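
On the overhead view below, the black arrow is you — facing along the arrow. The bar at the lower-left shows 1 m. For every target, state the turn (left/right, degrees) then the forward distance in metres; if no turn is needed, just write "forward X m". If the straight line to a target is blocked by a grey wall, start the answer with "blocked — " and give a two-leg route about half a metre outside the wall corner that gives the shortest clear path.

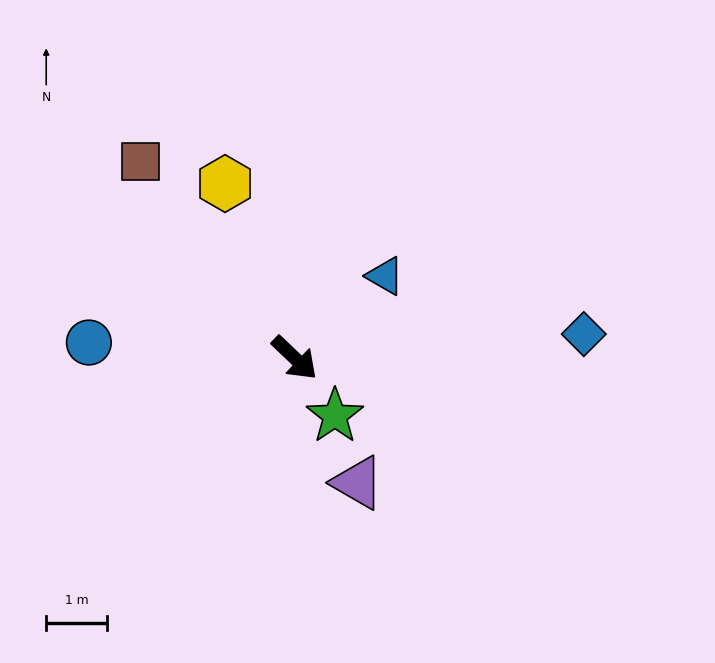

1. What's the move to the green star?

turn right 12°, forward 1.2 m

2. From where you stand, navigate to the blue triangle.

turn left 86°, forward 2.0 m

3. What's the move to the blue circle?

turn right 141°, forward 3.4 m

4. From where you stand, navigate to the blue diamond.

turn left 48°, forward 4.8 m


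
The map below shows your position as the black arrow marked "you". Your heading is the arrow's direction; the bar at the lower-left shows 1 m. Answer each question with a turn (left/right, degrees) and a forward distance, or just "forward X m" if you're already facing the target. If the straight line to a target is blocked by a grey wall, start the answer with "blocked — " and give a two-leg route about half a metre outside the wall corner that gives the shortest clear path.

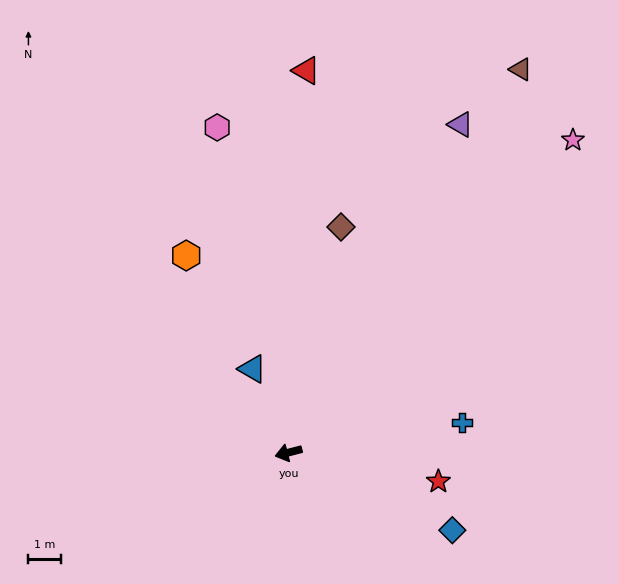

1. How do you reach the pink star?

turn right 147°, forward 13.0 m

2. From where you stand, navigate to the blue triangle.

turn right 81°, forward 2.8 m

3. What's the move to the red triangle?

turn right 107°, forward 11.7 m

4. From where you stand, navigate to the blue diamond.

turn left 140°, forward 5.6 m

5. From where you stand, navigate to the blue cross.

turn left 175°, forward 5.4 m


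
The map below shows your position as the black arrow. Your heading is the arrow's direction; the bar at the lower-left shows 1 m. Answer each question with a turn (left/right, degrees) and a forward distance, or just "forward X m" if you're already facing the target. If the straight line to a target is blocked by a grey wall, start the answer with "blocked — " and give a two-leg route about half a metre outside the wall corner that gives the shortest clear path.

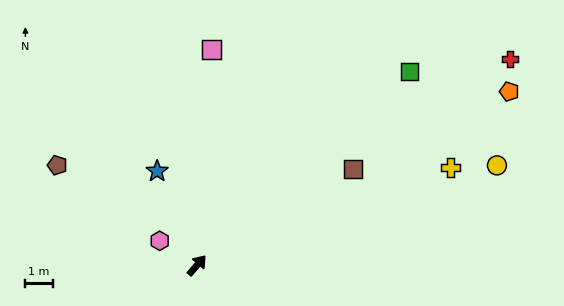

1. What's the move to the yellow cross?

turn right 28°, forward 9.9 m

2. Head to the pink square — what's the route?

turn left 37°, forward 7.9 m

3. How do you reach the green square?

turn right 7°, forward 10.5 m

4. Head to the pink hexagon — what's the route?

turn left 97°, forward 1.6 m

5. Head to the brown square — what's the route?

turn right 18°, forward 6.7 m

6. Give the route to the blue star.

turn left 64°, forward 3.7 m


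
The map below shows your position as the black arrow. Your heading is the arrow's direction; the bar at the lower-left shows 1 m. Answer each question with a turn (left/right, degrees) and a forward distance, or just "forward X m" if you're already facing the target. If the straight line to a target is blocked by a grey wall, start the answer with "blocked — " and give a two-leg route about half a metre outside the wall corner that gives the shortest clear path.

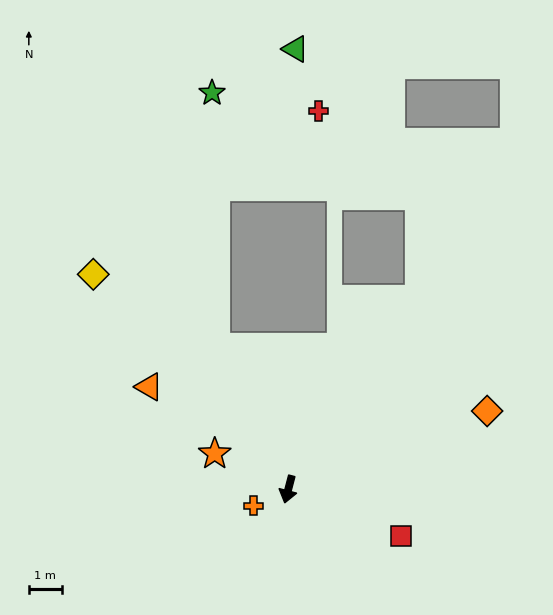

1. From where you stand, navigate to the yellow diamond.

turn right 123°, forward 8.8 m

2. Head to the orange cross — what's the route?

turn right 50°, forward 1.2 m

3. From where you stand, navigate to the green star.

blocked — turn right 139°, forward 4.8 m, then turn right 25°, forward 7.7 m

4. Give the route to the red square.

turn left 82°, forward 3.7 m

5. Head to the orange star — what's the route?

turn right 101°, forward 2.5 m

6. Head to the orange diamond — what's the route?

turn left 126°, forward 6.5 m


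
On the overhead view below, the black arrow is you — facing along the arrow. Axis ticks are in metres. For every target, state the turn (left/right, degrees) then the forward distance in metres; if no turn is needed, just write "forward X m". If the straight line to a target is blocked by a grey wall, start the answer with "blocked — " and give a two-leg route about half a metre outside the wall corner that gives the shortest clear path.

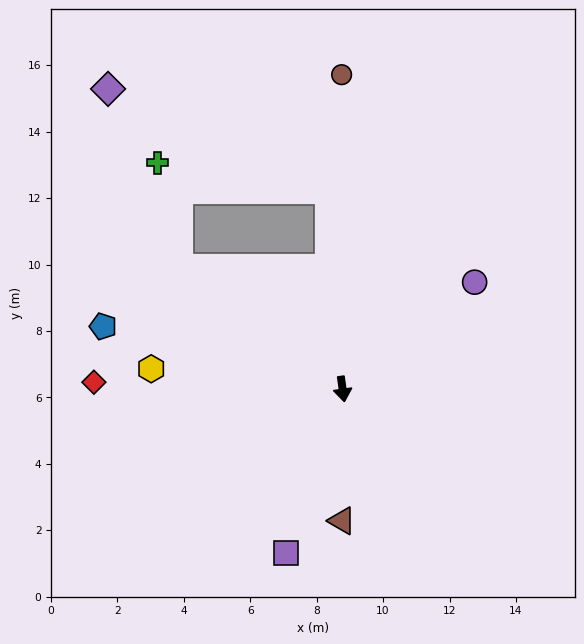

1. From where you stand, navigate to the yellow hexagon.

turn right 104°, forward 5.8 m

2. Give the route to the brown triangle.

turn right 8°, forward 4.0 m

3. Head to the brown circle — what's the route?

turn left 172°, forward 9.5 m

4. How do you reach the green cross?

blocked — turn right 134°, forward 6.1 m, then turn right 43°, forward 3.2 m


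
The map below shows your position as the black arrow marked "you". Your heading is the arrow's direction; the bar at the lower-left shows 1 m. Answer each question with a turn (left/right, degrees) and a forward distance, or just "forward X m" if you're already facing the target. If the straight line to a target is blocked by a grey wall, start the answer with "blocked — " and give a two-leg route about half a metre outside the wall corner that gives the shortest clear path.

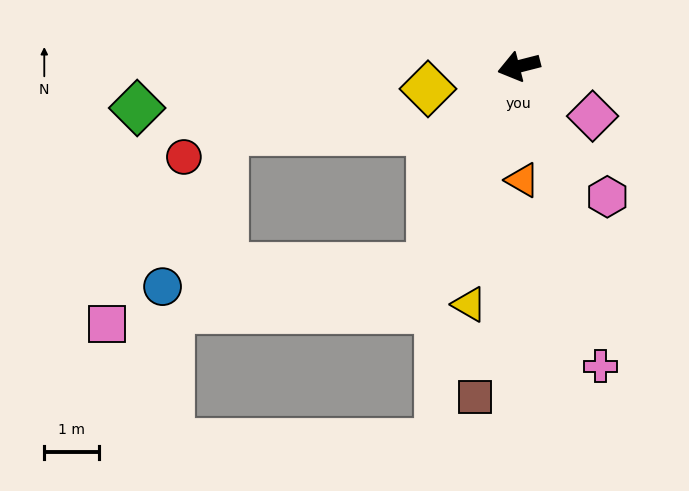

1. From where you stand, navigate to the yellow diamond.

forward 1.7 m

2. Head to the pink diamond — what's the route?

turn left 132°, forward 1.6 m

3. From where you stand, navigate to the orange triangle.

turn left 77°, forward 2.1 m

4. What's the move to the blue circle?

blocked — turn left 51°, forward 4.0 m, then turn right 61°, forward 4.9 m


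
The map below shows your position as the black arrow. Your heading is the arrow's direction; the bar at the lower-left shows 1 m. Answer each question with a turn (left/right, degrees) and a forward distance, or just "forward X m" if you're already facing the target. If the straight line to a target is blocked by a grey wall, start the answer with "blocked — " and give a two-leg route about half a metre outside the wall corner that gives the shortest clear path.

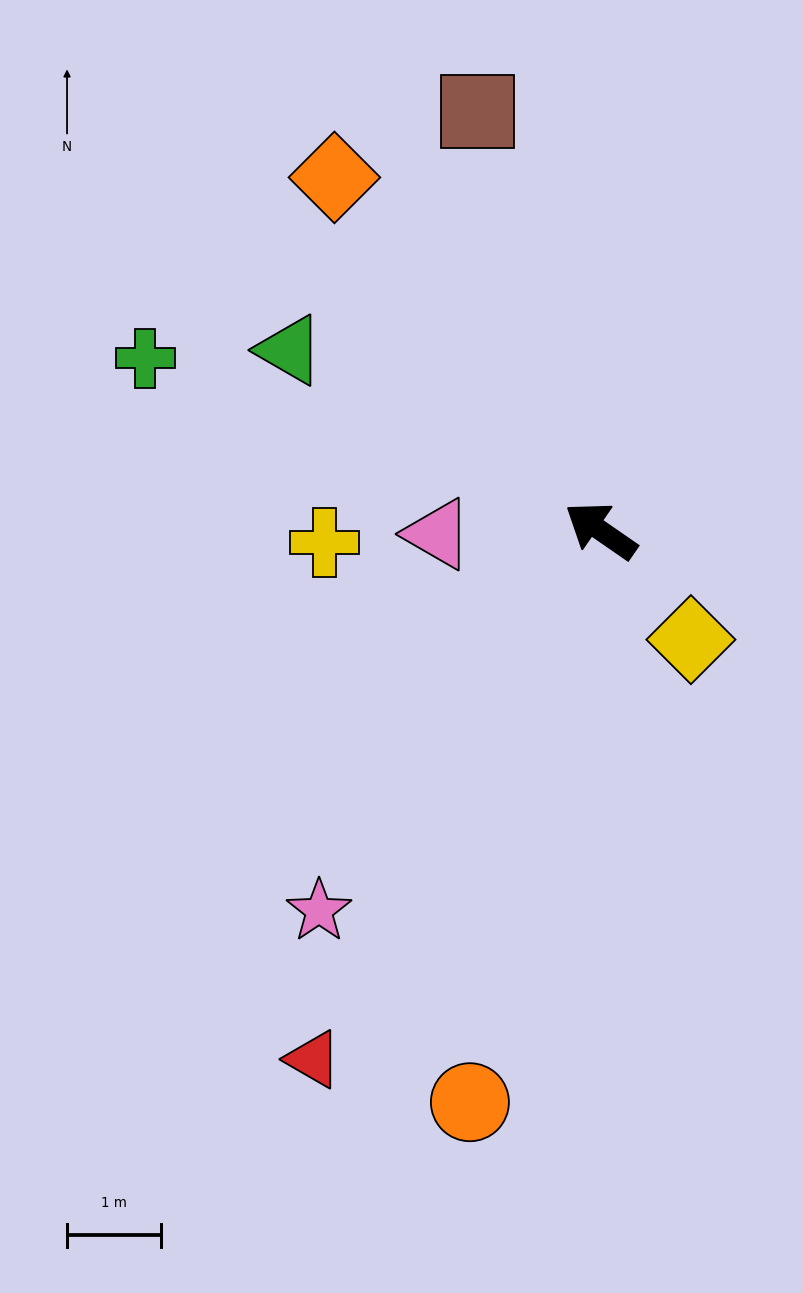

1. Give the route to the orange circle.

turn left 112°, forward 6.3 m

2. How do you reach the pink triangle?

turn left 36°, forward 1.7 m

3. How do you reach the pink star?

turn left 88°, forward 5.1 m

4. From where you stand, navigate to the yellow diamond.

turn left 164°, forward 1.5 m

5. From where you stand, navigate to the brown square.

turn right 39°, forward 4.7 m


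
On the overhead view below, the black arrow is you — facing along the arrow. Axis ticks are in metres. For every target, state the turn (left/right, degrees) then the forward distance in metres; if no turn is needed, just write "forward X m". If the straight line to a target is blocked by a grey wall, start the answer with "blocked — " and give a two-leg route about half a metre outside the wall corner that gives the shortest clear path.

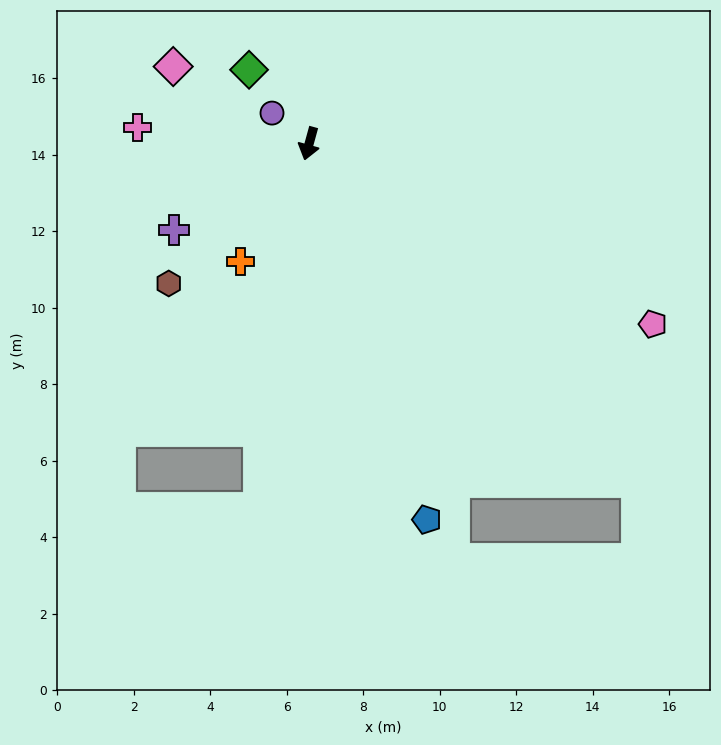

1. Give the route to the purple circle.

turn right 114°, forward 1.3 m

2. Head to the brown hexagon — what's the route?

turn right 30°, forward 5.2 m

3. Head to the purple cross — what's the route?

turn right 42°, forward 4.2 m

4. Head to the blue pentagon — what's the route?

turn left 33°, forward 10.3 m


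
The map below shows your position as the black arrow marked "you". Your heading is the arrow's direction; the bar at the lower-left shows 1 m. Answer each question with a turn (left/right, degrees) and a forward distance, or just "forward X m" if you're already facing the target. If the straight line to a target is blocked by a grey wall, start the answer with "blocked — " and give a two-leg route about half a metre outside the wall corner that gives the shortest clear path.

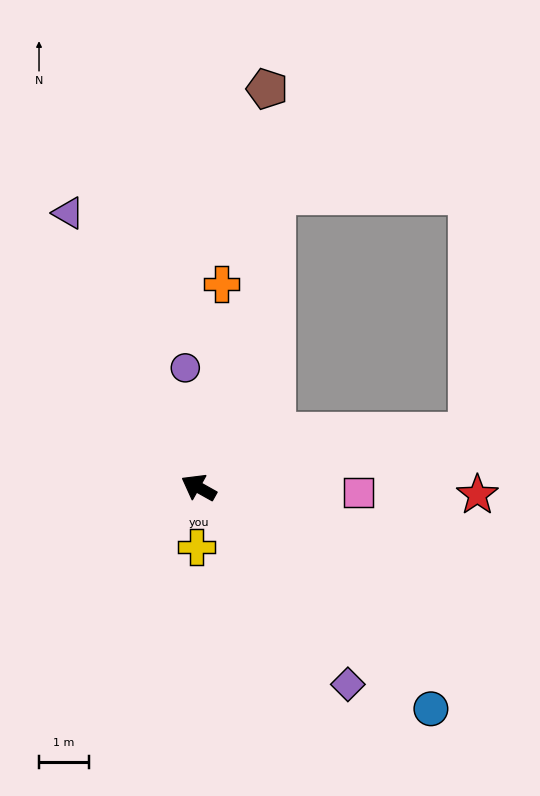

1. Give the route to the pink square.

turn right 153°, forward 3.2 m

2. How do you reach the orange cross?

turn right 67°, forward 4.1 m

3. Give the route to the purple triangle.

turn right 35°, forward 6.0 m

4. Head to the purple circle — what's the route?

turn right 54°, forward 2.4 m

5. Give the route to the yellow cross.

turn left 117°, forward 1.2 m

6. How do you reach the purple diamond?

turn left 156°, forward 4.9 m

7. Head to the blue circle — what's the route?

turn left 166°, forward 6.4 m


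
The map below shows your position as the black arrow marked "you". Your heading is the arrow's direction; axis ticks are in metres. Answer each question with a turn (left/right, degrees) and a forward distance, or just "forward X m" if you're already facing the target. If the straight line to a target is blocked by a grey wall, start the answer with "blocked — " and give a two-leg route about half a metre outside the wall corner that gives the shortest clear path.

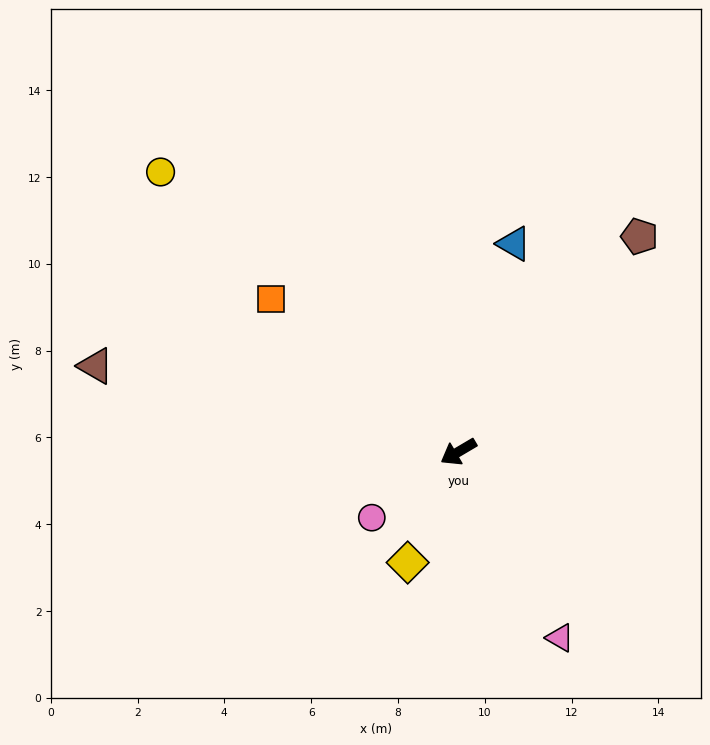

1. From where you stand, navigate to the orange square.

turn right 70°, forward 5.6 m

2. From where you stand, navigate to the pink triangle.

turn left 88°, forward 4.9 m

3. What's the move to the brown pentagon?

turn right 161°, forward 6.5 m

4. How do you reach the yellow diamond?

turn left 35°, forward 2.8 m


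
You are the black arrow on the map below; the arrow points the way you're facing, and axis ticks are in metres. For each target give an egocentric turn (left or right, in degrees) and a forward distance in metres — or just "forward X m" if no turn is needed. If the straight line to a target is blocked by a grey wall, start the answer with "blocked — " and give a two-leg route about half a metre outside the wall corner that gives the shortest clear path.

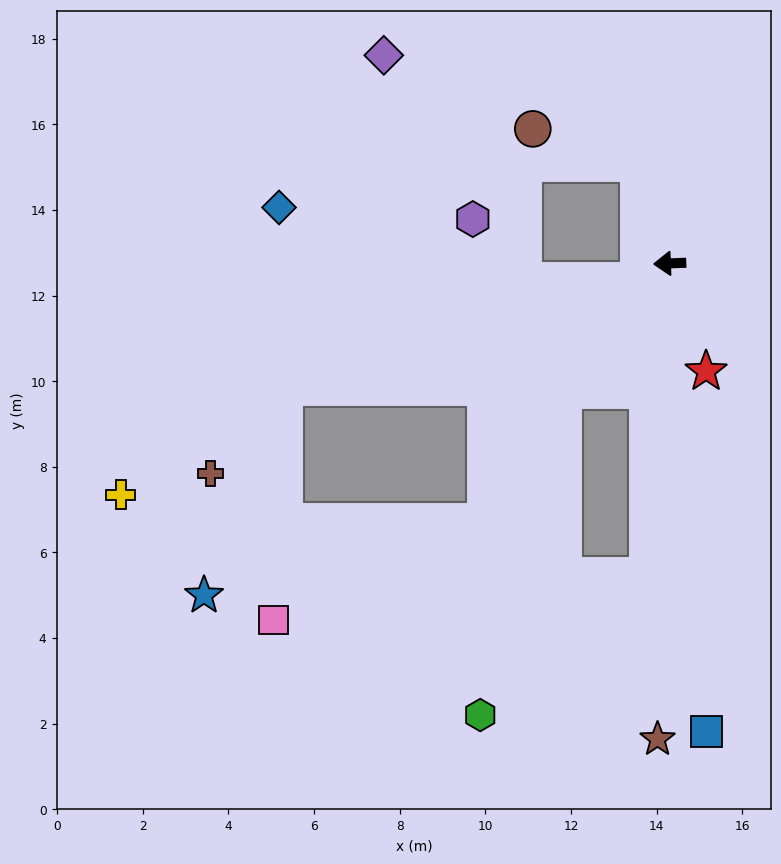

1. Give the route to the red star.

turn left 106°, forward 2.7 m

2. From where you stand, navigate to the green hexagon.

blocked — turn left 48°, forward 3.9 m, then turn left 25°, forward 7.8 m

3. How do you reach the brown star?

turn left 86°, forward 11.1 m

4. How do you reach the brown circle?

blocked — turn right 75°, forward 2.4 m, then turn left 55°, forward 2.6 m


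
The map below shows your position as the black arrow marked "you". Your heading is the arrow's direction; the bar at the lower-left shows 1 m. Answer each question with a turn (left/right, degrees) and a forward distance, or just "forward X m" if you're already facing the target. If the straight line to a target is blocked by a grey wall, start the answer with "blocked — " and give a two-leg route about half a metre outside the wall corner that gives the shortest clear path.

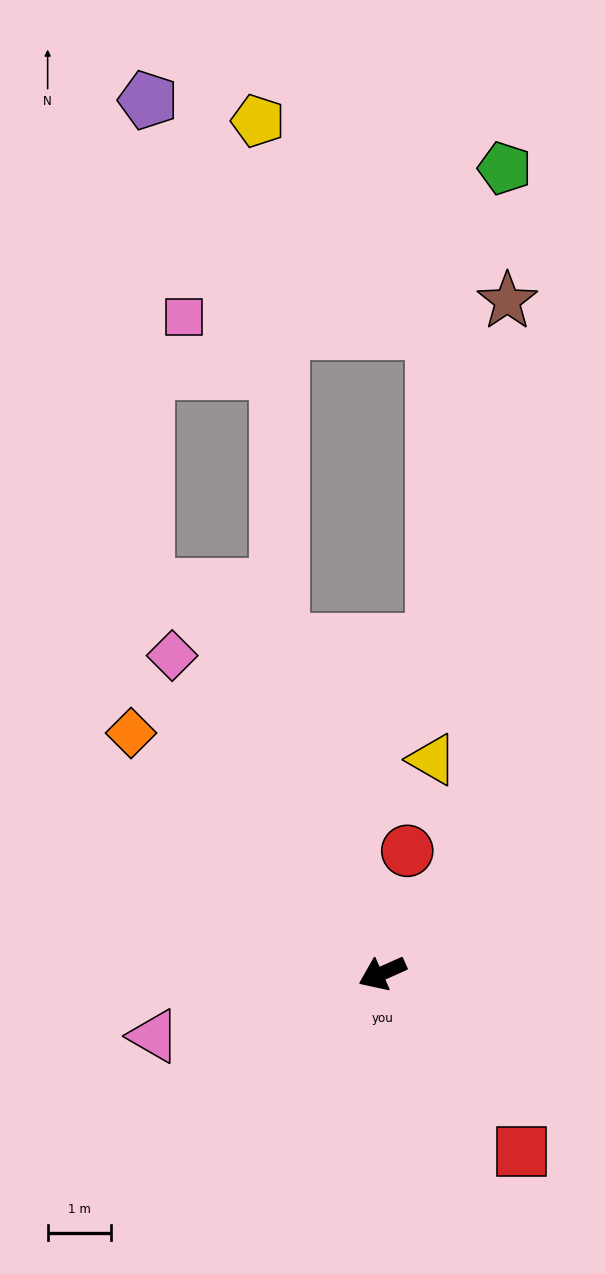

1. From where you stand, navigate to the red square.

turn left 104°, forward 3.6 m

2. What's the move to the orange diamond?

turn right 68°, forward 5.5 m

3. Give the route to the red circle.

turn right 126°, forward 2.0 m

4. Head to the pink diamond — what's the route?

turn right 81°, forward 6.0 m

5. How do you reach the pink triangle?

turn right 9°, forward 3.7 m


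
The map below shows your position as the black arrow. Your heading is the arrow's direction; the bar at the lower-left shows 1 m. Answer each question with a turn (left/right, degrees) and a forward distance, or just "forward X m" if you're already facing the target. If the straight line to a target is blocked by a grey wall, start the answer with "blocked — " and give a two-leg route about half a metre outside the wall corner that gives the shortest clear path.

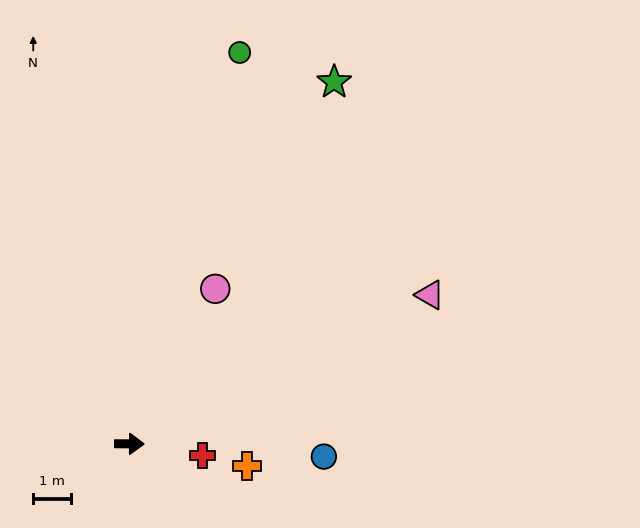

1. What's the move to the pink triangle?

turn left 27°, forward 8.9 m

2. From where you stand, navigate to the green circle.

turn left 75°, forward 10.8 m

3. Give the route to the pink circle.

turn left 61°, forward 4.7 m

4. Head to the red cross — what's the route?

turn right 9°, forward 2.0 m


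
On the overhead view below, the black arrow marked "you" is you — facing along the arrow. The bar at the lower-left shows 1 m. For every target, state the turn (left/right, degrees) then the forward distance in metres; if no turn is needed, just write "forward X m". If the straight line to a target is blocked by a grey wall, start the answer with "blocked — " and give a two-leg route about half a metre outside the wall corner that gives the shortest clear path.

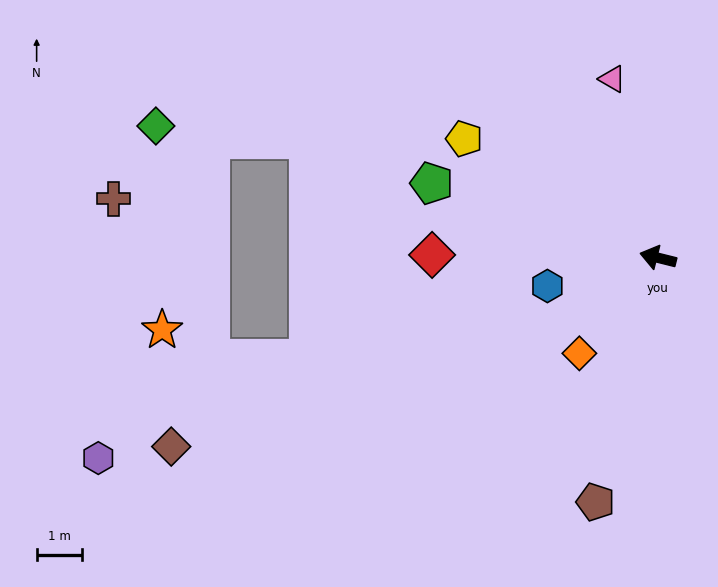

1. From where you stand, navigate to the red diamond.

turn left 13°, forward 5.0 m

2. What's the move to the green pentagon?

turn right 4°, forward 5.3 m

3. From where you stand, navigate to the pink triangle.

turn right 62°, forward 4.1 m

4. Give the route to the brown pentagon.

turn left 90°, forward 5.6 m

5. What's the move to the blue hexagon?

turn left 28°, forward 2.5 m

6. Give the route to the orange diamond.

turn left 65°, forward 2.7 m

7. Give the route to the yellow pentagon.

turn right 18°, forward 5.0 m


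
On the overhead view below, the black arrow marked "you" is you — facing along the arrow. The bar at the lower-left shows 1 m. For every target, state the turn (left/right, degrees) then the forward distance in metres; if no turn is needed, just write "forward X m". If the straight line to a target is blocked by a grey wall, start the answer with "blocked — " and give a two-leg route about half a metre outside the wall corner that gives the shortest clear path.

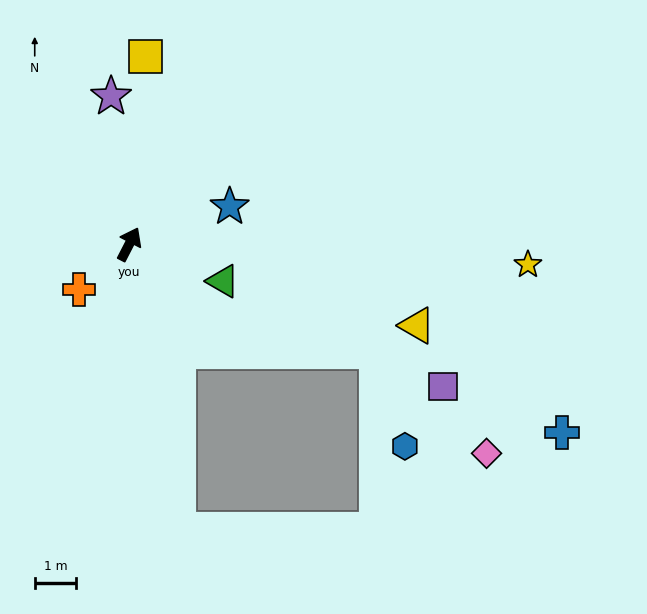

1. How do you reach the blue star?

turn right 42°, forward 2.6 m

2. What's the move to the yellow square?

turn left 22°, forward 4.5 m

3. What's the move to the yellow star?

turn right 66°, forward 9.6 m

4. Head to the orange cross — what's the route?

turn left 159°, forward 1.6 m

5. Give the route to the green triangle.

turn right 84°, forward 2.4 m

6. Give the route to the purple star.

turn left 34°, forward 3.6 m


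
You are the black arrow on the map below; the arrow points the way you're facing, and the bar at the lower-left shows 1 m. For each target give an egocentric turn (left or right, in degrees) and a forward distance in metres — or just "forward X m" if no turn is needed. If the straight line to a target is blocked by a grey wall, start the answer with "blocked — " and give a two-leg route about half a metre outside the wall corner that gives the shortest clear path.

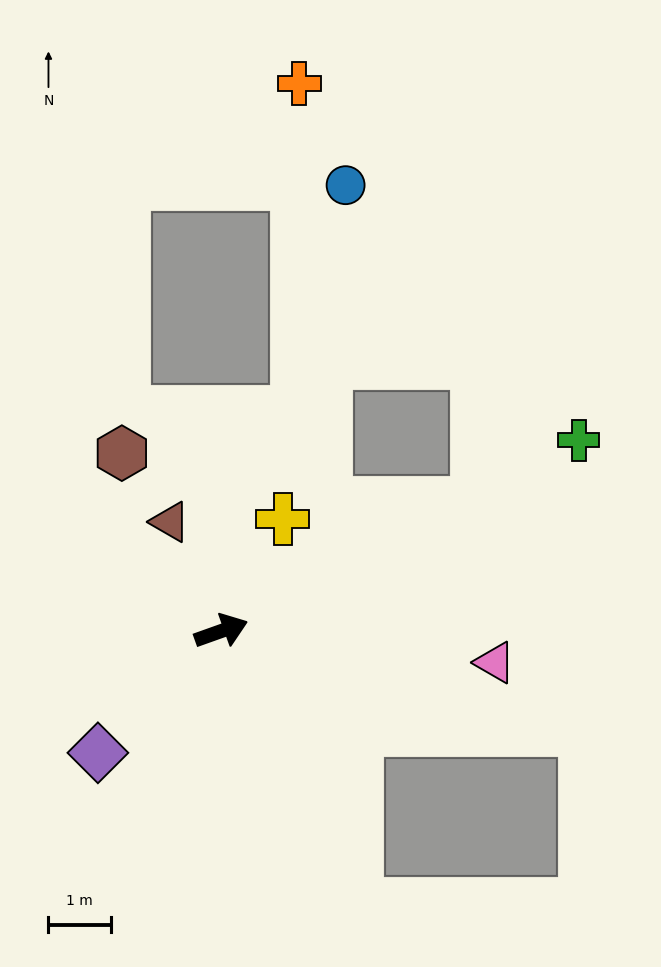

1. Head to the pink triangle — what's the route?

turn right 26°, forward 4.4 m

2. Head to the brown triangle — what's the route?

turn left 95°, forward 1.9 m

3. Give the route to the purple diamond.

turn right 155°, forward 2.8 m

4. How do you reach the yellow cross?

turn left 42°, forward 2.1 m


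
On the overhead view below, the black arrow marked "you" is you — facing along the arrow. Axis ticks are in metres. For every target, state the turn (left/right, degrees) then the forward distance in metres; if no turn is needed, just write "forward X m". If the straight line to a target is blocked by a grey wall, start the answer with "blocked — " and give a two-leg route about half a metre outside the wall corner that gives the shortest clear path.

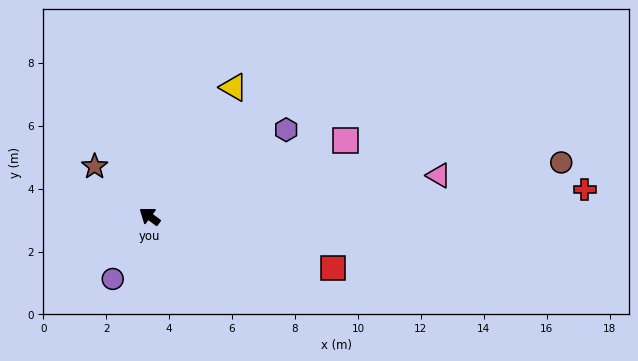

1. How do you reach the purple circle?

turn left 96°, forward 2.3 m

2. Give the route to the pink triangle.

turn right 135°, forward 9.3 m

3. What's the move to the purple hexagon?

turn right 111°, forward 5.1 m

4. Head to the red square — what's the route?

turn right 159°, forward 6.1 m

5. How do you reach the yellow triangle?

turn right 86°, forward 4.9 m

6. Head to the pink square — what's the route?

turn right 122°, forward 6.7 m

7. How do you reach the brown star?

turn right 6°, forward 2.4 m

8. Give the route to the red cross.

turn right 140°, forward 13.9 m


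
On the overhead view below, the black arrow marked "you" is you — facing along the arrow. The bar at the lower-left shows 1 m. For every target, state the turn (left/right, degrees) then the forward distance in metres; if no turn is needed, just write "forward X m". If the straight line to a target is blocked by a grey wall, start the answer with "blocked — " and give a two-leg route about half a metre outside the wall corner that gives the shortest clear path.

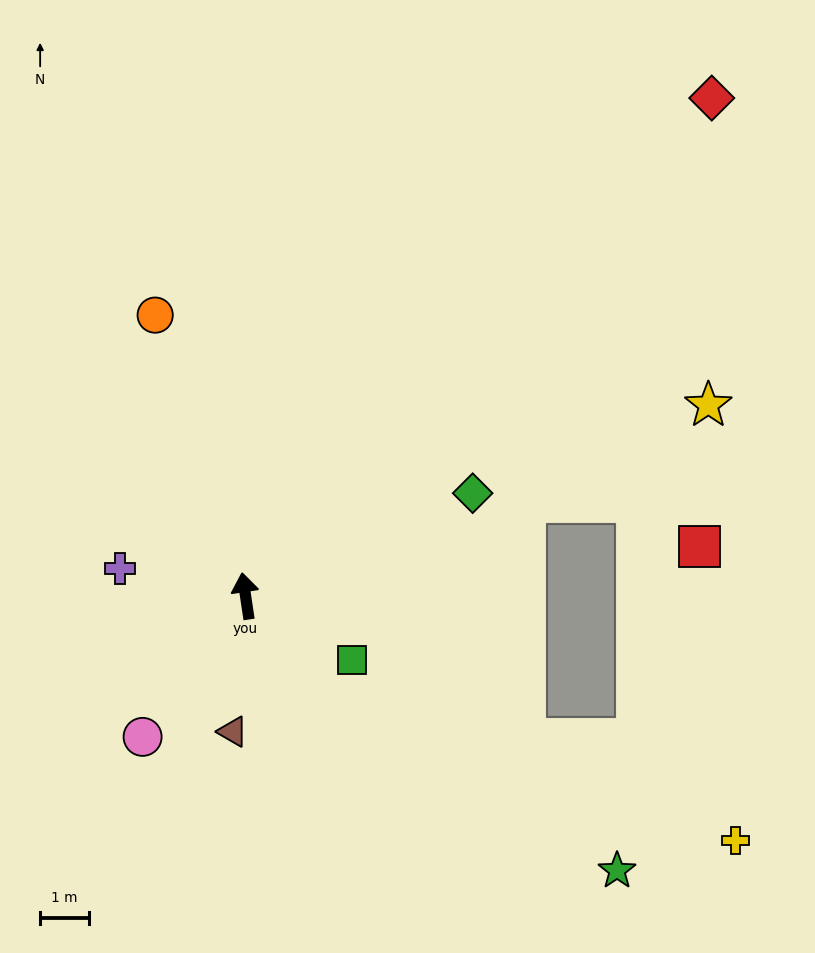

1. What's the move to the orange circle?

turn left 9°, forward 6.1 m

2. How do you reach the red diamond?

turn right 52°, forward 14.0 m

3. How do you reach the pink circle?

turn left 135°, forward 3.6 m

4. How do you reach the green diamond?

turn right 74°, forward 5.1 m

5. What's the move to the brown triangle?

turn left 166°, forward 2.8 m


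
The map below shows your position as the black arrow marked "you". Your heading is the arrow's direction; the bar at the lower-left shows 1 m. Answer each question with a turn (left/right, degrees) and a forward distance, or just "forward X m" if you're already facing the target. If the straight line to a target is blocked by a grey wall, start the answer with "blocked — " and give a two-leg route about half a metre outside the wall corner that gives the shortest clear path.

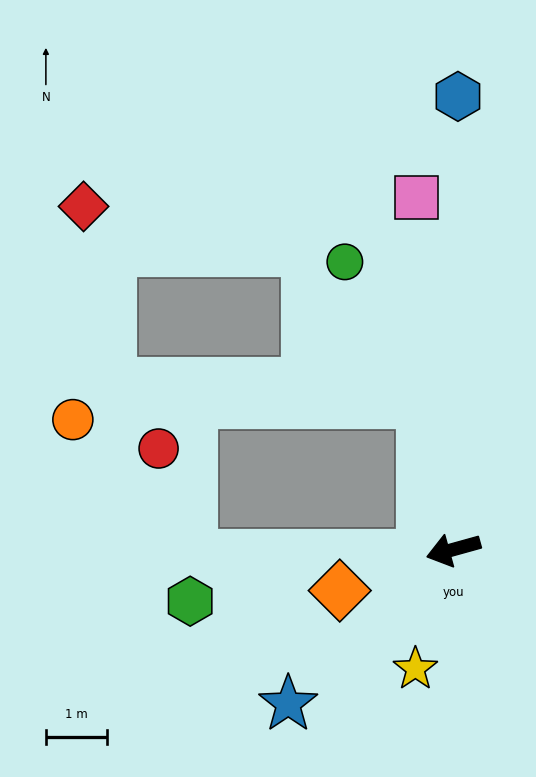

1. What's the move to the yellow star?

turn left 57°, forward 2.1 m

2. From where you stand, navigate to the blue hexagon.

turn right 106°, forward 7.5 m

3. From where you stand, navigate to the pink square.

turn right 99°, forward 5.8 m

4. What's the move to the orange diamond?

turn left 4°, forward 2.0 m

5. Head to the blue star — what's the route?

turn left 28°, forward 3.7 m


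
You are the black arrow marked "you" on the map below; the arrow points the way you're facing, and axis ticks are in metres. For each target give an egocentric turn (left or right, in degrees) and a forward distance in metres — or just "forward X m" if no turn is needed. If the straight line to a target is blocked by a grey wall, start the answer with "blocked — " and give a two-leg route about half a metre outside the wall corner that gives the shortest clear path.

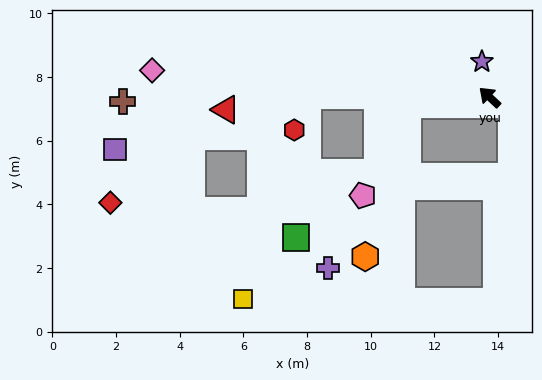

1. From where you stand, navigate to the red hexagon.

blocked — turn left 43°, forward 5.7 m, then turn left 69°, forward 1.2 m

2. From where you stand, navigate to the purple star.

turn right 35°, forward 1.1 m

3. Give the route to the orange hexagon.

blocked — turn left 48°, forward 2.6 m, then turn left 69°, forward 5.0 m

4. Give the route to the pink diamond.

turn left 39°, forward 10.6 m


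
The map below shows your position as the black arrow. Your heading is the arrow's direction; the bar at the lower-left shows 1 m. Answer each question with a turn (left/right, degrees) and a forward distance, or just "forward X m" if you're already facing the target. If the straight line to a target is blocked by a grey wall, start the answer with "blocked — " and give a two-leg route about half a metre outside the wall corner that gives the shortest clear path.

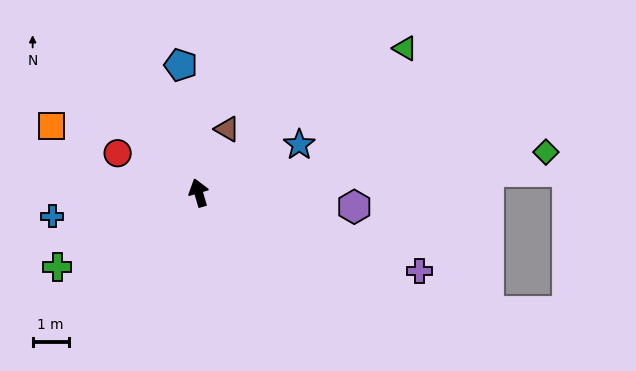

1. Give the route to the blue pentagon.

turn right 9°, forward 3.6 m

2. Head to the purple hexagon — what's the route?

turn right 112°, forward 4.3 m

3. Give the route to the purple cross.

turn right 126°, forward 6.5 m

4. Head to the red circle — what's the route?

turn left 48°, forward 2.5 m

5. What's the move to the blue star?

turn right 81°, forward 3.1 m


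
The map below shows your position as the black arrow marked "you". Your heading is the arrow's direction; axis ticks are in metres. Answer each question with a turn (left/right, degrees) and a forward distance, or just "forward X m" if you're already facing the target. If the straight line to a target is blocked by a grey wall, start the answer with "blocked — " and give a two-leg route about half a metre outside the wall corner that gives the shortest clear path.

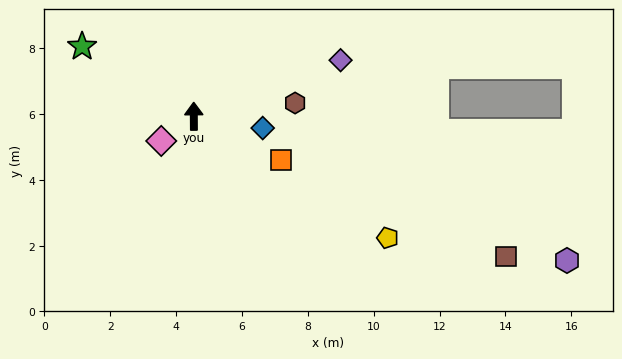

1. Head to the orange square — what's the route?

turn right 117°, forward 3.0 m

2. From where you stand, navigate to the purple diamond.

turn right 69°, forward 4.8 m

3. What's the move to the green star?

turn left 58°, forward 4.0 m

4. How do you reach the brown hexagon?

turn right 83°, forward 3.1 m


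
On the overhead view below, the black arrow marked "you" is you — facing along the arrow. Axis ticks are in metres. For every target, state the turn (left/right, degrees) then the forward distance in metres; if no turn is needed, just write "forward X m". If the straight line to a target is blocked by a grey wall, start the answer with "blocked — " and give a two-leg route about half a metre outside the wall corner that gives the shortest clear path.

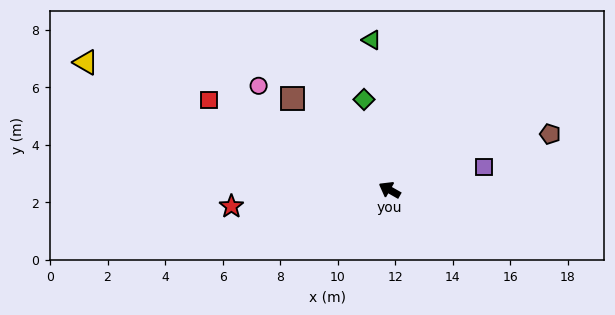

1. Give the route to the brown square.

turn right 14°, forward 4.6 m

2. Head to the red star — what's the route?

turn left 36°, forward 5.5 m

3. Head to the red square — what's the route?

turn left 3°, forward 7.0 m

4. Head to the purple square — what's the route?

turn right 137°, forward 3.4 m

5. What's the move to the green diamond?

turn right 45°, forward 3.3 m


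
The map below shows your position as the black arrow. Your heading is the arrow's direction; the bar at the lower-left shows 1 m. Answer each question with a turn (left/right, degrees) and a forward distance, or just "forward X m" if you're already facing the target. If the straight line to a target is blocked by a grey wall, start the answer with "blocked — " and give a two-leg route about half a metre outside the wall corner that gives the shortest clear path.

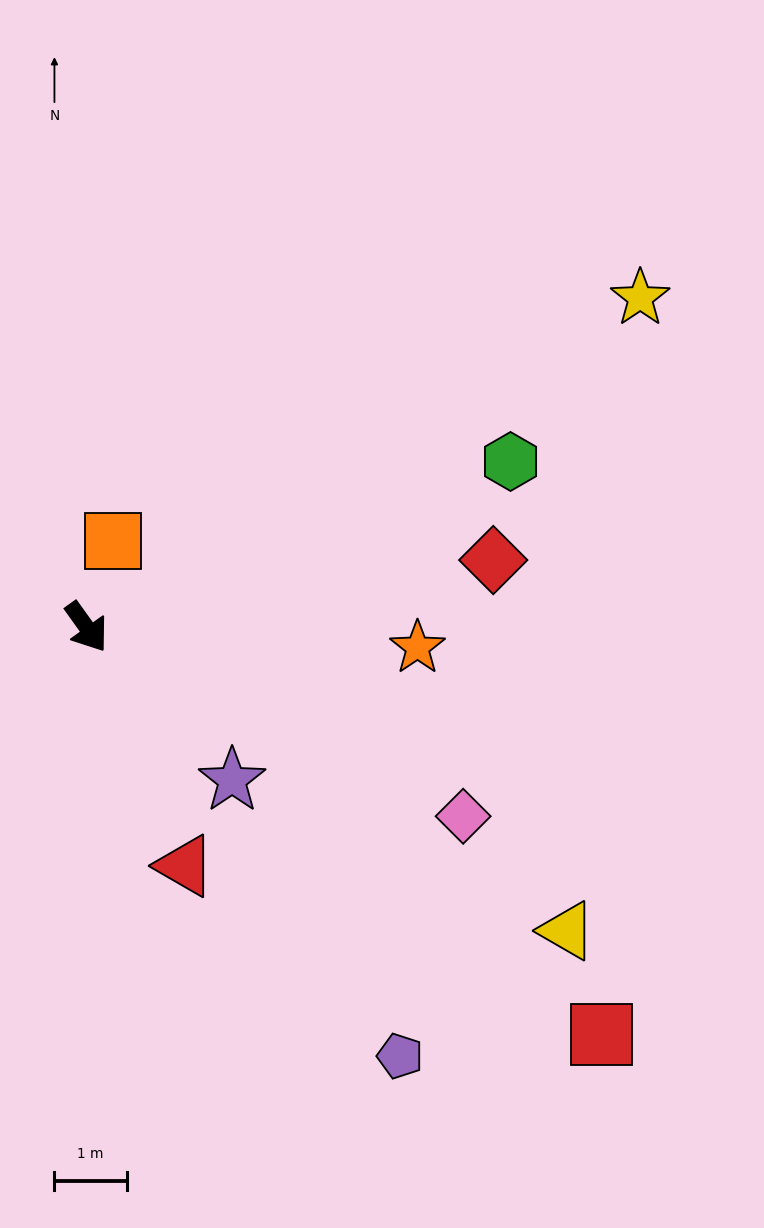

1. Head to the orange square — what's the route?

turn left 127°, forward 1.2 m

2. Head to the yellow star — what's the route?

turn left 85°, forward 8.9 m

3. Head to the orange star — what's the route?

turn left 51°, forward 4.6 m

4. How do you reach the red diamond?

turn left 64°, forward 5.7 m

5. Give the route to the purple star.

turn left 8°, forward 2.9 m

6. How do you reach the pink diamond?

turn left 28°, forward 5.8 m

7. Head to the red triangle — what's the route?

turn right 13°, forward 3.6 m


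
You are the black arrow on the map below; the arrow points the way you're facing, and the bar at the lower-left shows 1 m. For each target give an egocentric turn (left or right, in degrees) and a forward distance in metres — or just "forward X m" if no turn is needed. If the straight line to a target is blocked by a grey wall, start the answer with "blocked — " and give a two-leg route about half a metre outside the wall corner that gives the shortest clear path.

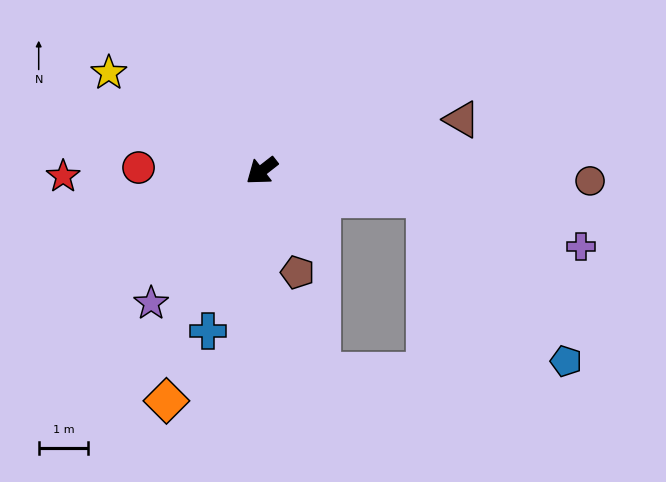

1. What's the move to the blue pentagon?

blocked — turn left 133°, forward 3.4 m, then turn right 41°, forward 4.4 m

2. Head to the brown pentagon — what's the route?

turn left 71°, forward 2.2 m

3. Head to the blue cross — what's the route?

turn left 34°, forward 3.4 m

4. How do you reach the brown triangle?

turn left 156°, forward 4.2 m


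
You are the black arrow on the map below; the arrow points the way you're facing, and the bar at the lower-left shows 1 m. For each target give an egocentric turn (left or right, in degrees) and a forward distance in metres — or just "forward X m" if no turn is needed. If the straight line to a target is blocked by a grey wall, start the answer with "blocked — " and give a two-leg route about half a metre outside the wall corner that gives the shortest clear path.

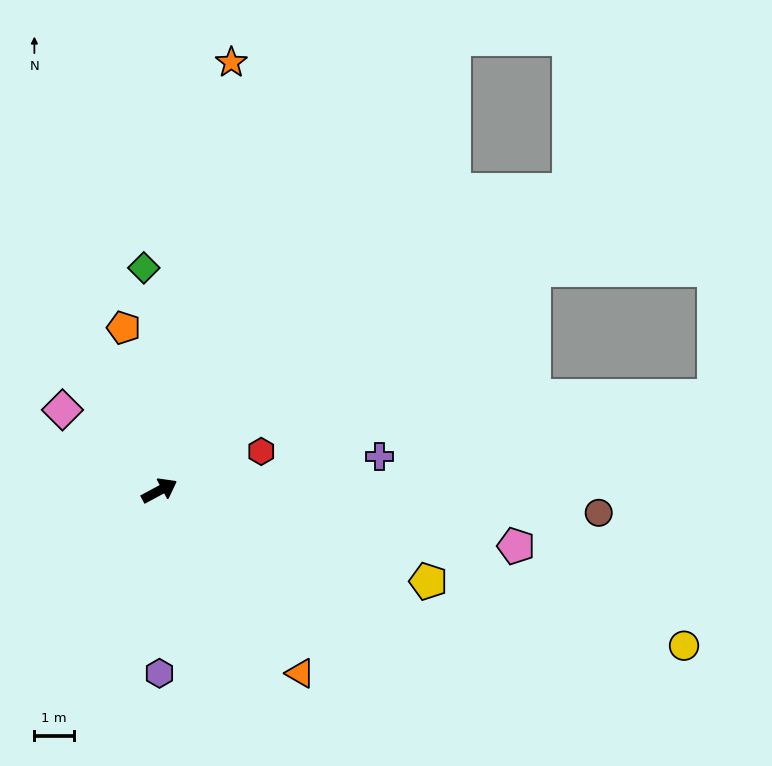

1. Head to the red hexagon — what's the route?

turn right 7°, forward 2.8 m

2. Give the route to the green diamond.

turn left 66°, forward 5.6 m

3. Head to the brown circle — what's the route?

turn right 31°, forward 11.1 m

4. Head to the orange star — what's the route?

turn left 52°, forward 11.0 m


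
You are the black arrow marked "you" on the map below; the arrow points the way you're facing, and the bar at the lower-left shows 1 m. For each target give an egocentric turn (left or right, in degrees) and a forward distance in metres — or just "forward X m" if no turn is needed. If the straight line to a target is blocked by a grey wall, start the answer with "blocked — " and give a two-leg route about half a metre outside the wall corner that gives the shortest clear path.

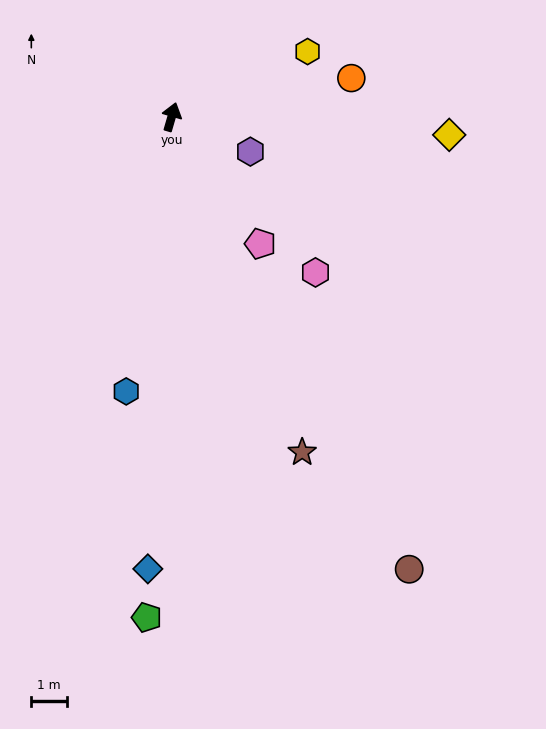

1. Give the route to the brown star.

turn right 143°, forward 10.0 m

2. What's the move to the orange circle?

turn right 62°, forward 5.1 m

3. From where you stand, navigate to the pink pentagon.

turn right 129°, forward 4.3 m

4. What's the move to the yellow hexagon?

turn right 48°, forward 4.2 m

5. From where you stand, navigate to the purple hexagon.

turn right 98°, forward 2.4 m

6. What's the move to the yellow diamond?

turn right 78°, forward 7.7 m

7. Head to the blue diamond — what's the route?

turn right 167°, forward 12.6 m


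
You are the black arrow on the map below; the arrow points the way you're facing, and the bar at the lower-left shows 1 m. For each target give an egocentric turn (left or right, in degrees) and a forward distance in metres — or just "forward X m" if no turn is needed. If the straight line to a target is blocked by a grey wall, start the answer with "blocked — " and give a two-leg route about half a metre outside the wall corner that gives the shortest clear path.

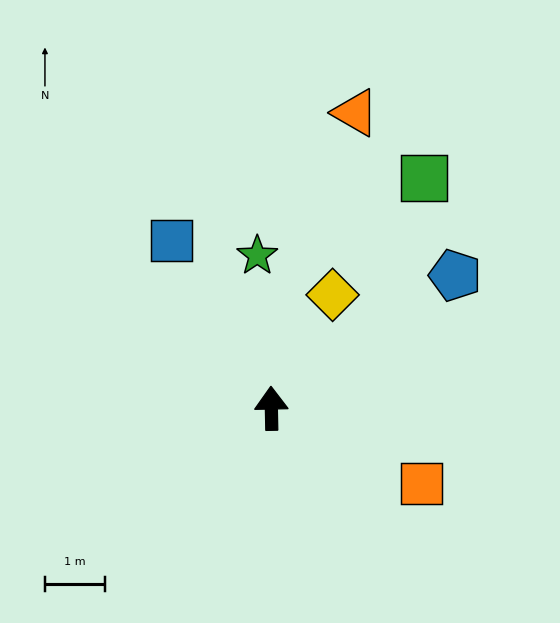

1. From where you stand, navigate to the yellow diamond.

turn right 30°, forward 2.1 m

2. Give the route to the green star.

turn left 4°, forward 2.6 m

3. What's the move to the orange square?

turn right 118°, forward 2.8 m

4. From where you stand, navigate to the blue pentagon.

turn right 55°, forward 3.8 m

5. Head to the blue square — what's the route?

turn left 30°, forward 3.3 m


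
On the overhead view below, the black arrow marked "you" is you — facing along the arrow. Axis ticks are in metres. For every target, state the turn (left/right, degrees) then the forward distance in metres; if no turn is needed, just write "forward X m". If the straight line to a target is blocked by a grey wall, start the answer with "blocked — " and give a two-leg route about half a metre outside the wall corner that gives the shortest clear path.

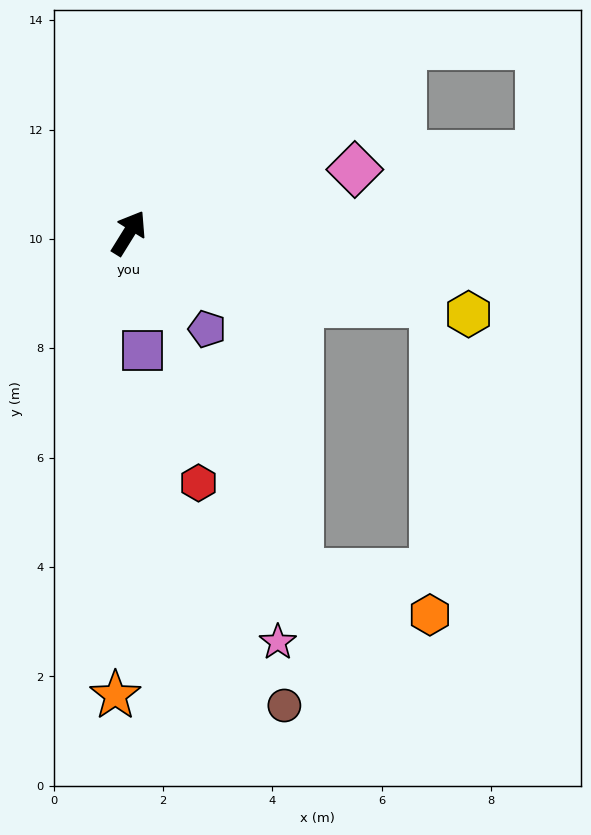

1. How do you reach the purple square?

turn right 141°, forward 2.2 m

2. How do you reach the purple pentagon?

turn right 109°, forward 2.3 m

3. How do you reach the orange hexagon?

blocked — turn right 71°, forward 5.7 m, then turn right 78°, forward 5.7 m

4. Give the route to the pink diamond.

turn right 43°, forward 4.3 m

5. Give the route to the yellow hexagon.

turn right 72°, forward 6.4 m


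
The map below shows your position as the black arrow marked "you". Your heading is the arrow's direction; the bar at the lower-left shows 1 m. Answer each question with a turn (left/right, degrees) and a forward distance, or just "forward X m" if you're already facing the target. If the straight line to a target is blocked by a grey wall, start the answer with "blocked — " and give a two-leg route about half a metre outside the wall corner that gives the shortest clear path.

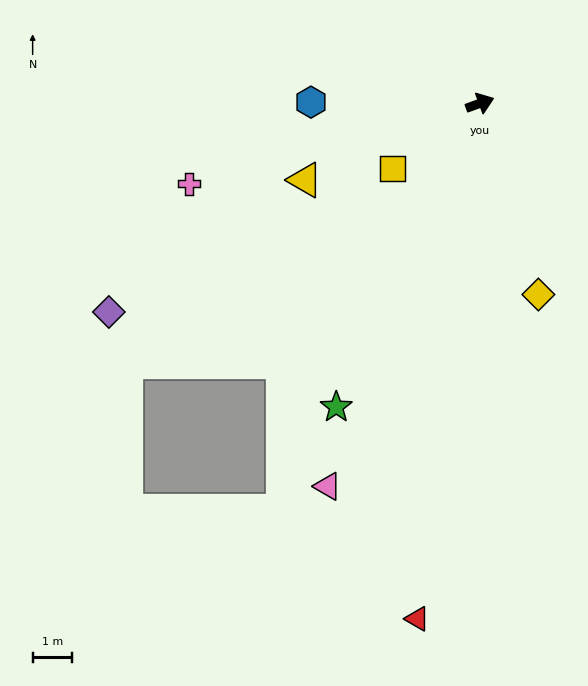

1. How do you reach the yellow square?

turn right 163°, forward 2.7 m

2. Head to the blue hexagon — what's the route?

turn left 160°, forward 4.3 m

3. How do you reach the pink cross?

turn left 175°, forward 7.6 m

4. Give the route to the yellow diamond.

turn right 93°, forward 5.0 m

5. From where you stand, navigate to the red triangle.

turn right 117°, forward 13.1 m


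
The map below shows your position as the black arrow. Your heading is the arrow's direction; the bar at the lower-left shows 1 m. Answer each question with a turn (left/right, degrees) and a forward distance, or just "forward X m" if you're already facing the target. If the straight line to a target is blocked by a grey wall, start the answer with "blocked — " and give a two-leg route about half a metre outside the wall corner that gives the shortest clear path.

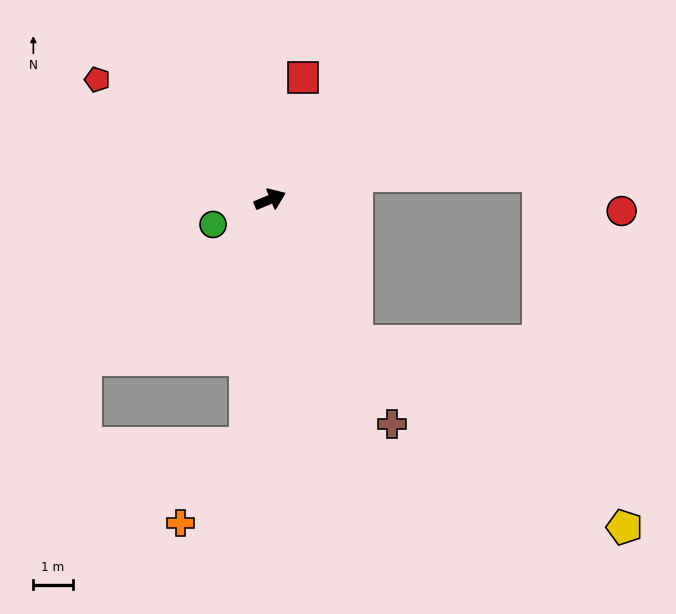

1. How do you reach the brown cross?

turn right 84°, forward 6.5 m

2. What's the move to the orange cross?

blocked — turn right 118°, forward 6.2 m, then turn right 34°, forward 2.6 m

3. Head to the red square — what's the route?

turn left 52°, forward 3.2 m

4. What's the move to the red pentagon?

turn left 123°, forward 5.3 m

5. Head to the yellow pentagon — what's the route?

blocked — turn right 81°, forward 4.2 m, then turn left 24°, forward 8.2 m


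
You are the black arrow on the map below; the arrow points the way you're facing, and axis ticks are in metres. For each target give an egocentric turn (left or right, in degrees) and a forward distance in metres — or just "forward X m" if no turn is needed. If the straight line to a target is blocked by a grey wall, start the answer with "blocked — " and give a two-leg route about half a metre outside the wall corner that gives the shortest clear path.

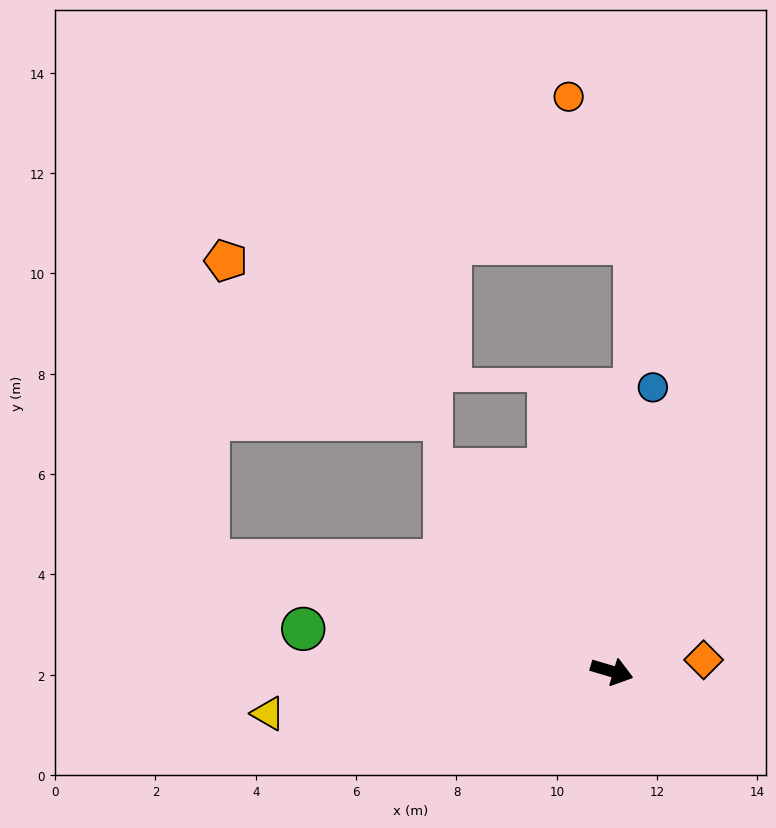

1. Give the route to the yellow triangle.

turn right 156°, forward 6.9 m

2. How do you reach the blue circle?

turn left 98°, forward 5.7 m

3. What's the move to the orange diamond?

turn left 24°, forward 1.8 m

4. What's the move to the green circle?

turn right 171°, forward 6.2 m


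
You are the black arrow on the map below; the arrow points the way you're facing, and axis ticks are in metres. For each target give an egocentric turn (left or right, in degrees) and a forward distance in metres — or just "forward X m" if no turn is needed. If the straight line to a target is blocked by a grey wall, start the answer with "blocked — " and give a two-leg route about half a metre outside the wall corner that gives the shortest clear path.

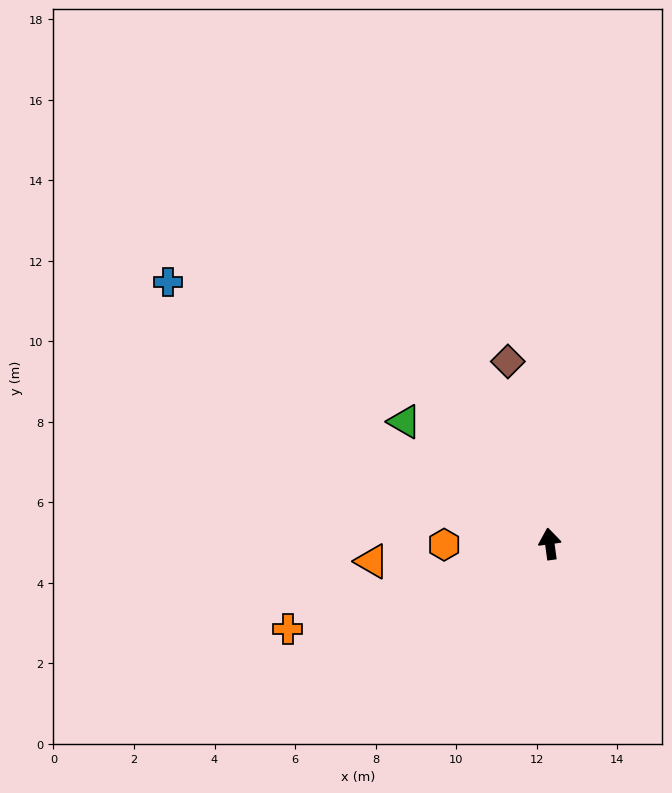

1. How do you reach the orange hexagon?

turn left 83°, forward 2.6 m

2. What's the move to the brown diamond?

turn left 5°, forward 4.6 m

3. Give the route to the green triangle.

turn left 42°, forward 4.7 m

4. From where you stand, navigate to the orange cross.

turn left 100°, forward 6.8 m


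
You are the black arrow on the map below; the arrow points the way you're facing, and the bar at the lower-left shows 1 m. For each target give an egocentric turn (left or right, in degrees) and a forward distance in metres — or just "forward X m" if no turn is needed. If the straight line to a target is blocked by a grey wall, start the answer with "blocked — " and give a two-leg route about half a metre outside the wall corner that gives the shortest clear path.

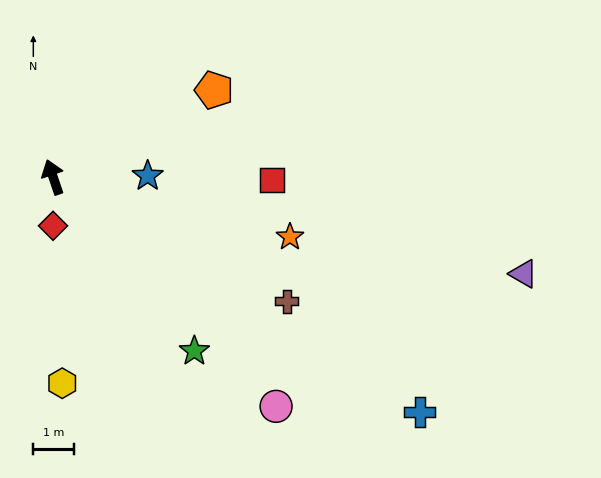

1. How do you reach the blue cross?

turn right 141°, forward 10.7 m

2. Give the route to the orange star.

turn right 123°, forward 6.0 m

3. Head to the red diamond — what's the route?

turn left 161°, forward 1.2 m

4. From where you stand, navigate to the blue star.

turn right 108°, forward 2.3 m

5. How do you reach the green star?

turn right 160°, forward 5.5 m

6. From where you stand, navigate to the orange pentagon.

turn right 80°, forward 4.5 m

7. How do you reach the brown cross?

turn right 137°, forward 6.5 m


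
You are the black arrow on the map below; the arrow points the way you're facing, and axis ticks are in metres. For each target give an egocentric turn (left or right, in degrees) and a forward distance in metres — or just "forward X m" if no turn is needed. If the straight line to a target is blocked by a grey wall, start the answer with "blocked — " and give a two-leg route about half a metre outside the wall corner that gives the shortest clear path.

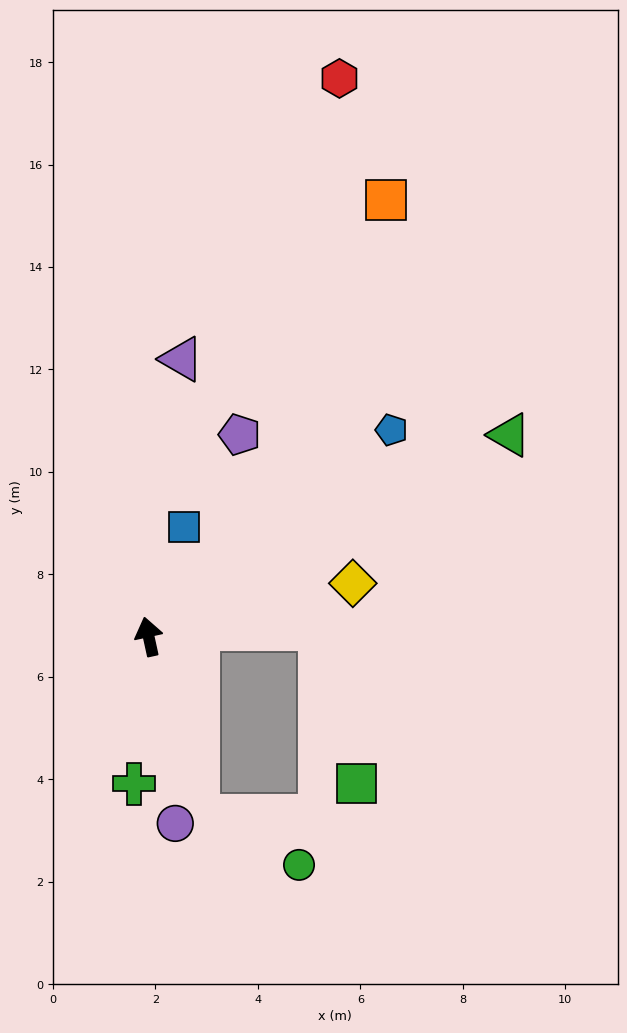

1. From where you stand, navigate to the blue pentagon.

turn right 62°, forward 6.2 m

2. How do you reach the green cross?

turn left 162°, forward 2.9 m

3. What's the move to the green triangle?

turn right 73°, forward 8.1 m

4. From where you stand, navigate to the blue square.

turn right 30°, forward 2.2 m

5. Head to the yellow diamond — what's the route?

turn right 88°, forward 4.1 m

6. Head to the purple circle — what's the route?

turn left 176°, forward 3.7 m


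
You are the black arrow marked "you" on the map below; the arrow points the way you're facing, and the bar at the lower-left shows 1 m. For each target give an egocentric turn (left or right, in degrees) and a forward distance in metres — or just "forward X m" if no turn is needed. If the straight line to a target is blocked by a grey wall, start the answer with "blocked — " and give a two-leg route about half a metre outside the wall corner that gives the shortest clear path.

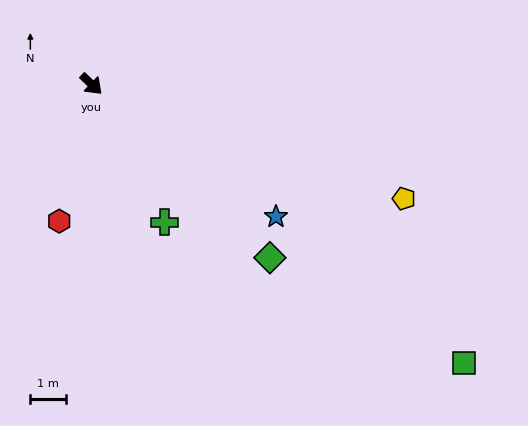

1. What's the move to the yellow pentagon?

turn left 24°, forward 9.4 m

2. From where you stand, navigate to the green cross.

turn right 18°, forward 4.4 m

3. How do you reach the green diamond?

forward 7.0 m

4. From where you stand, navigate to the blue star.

turn left 8°, forward 6.4 m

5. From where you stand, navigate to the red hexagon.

turn right 59°, forward 4.0 m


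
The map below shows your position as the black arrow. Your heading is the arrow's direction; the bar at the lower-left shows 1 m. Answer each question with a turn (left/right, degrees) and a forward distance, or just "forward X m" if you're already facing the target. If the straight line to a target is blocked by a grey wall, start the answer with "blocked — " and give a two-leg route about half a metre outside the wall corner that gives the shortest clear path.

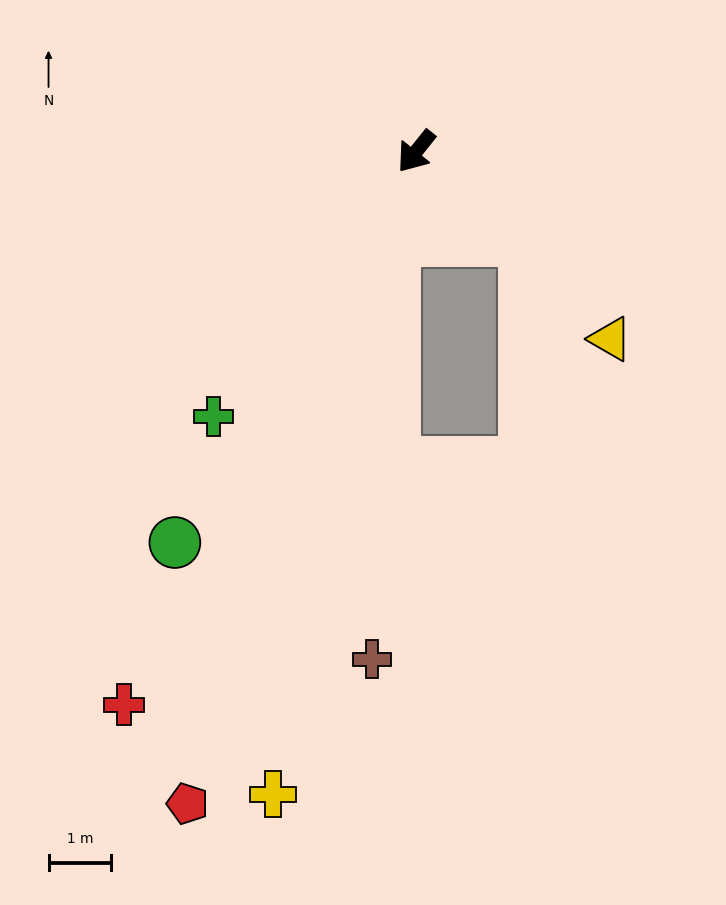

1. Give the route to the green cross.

forward 5.3 m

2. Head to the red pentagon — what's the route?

turn left 19°, forward 11.0 m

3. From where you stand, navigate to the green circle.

turn left 7°, forward 7.3 m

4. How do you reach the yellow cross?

turn left 26°, forward 10.5 m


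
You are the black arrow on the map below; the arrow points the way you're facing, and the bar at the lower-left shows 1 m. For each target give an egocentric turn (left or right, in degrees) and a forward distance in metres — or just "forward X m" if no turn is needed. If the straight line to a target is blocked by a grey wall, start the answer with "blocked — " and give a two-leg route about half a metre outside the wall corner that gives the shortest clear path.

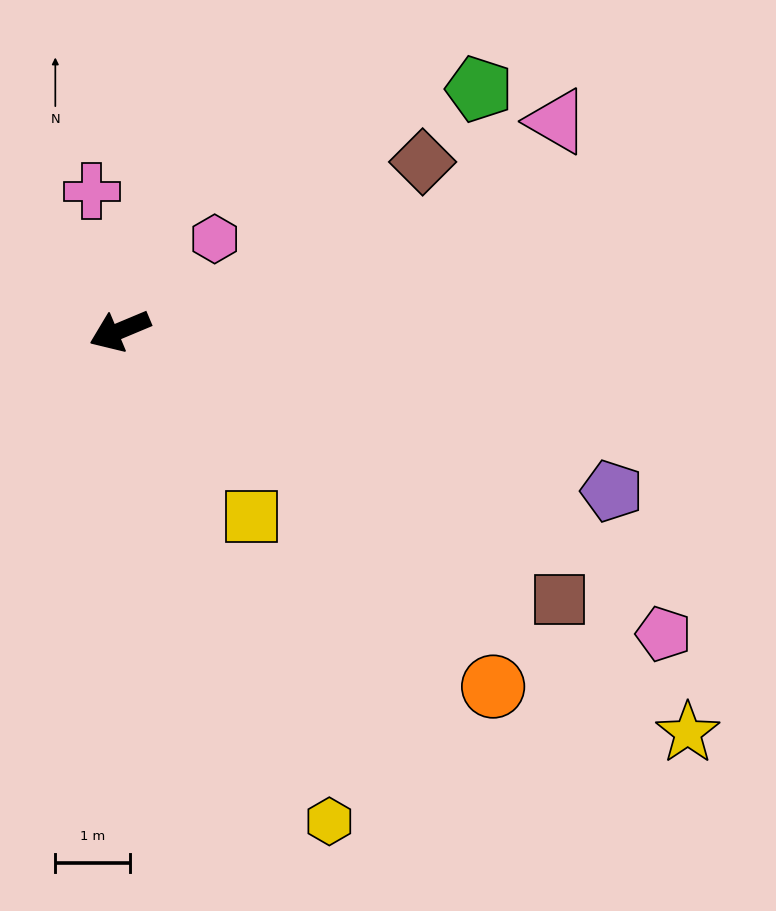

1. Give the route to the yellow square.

turn left 103°, forward 3.0 m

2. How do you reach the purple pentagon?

turn left 139°, forward 6.9 m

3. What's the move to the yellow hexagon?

turn left 90°, forward 7.1 m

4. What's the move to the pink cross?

turn right 101°, forward 1.9 m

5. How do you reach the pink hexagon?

turn right 159°, forward 1.8 m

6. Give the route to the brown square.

turn left 126°, forward 6.9 m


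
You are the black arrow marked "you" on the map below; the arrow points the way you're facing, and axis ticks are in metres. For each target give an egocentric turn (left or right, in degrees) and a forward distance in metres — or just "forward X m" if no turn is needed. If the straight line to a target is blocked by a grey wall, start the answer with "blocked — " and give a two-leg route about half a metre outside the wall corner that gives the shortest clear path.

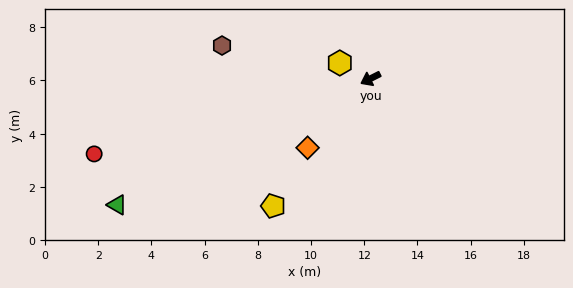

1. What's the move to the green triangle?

forward 10.6 m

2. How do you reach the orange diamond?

turn left 21°, forward 3.5 m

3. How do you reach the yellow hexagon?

turn right 54°, forward 1.3 m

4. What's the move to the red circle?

turn right 12°, forward 10.8 m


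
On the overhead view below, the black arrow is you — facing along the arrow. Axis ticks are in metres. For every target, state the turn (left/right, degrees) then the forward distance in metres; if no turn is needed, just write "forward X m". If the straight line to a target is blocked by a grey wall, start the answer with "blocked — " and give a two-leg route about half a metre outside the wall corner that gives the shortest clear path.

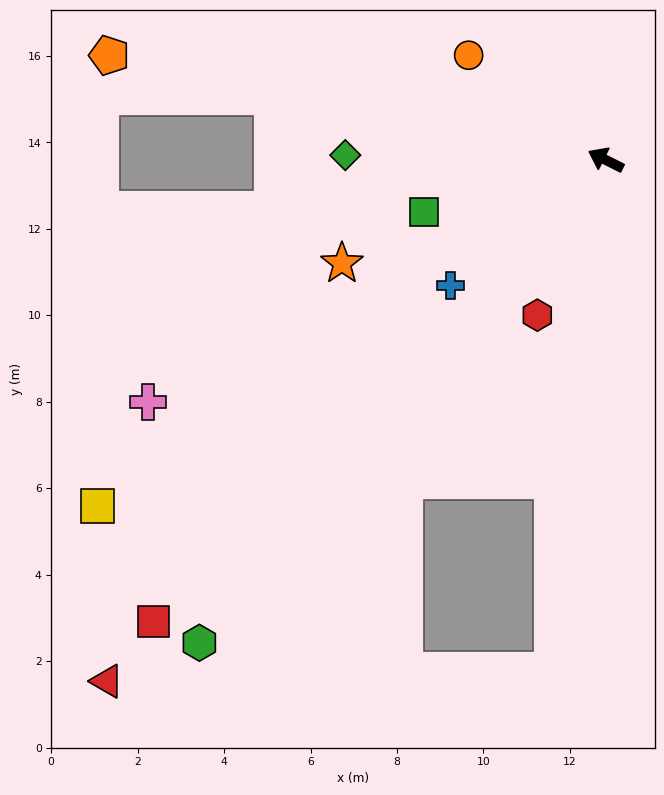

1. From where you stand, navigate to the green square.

turn left 43°, forward 4.4 m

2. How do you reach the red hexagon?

turn left 93°, forward 3.9 m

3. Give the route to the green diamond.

turn left 26°, forward 6.0 m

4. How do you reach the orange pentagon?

turn left 15°, forward 11.7 m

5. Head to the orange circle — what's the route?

turn right 11°, forward 4.0 m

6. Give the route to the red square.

turn left 72°, forward 14.9 m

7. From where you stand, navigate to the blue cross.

turn left 66°, forward 4.6 m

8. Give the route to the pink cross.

turn left 55°, forward 12.0 m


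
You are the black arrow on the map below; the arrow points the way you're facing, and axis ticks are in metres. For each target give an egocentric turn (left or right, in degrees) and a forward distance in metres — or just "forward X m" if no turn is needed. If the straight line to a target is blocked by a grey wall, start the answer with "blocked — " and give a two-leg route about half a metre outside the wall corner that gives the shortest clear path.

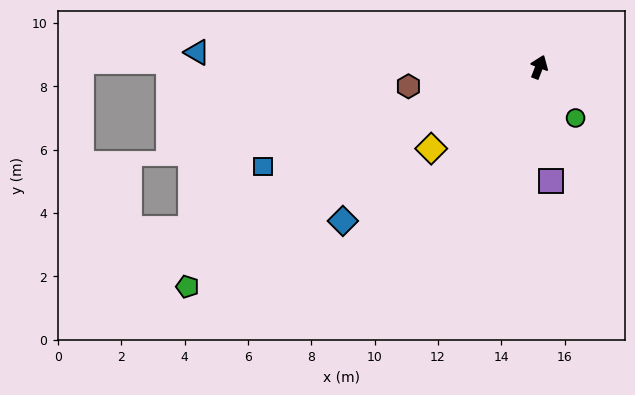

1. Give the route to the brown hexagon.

turn left 120°, forward 4.2 m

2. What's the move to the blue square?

turn left 131°, forward 9.3 m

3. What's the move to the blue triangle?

turn left 109°, forward 10.8 m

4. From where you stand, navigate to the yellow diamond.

turn left 148°, forward 4.3 m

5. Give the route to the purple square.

turn right 153°, forward 3.6 m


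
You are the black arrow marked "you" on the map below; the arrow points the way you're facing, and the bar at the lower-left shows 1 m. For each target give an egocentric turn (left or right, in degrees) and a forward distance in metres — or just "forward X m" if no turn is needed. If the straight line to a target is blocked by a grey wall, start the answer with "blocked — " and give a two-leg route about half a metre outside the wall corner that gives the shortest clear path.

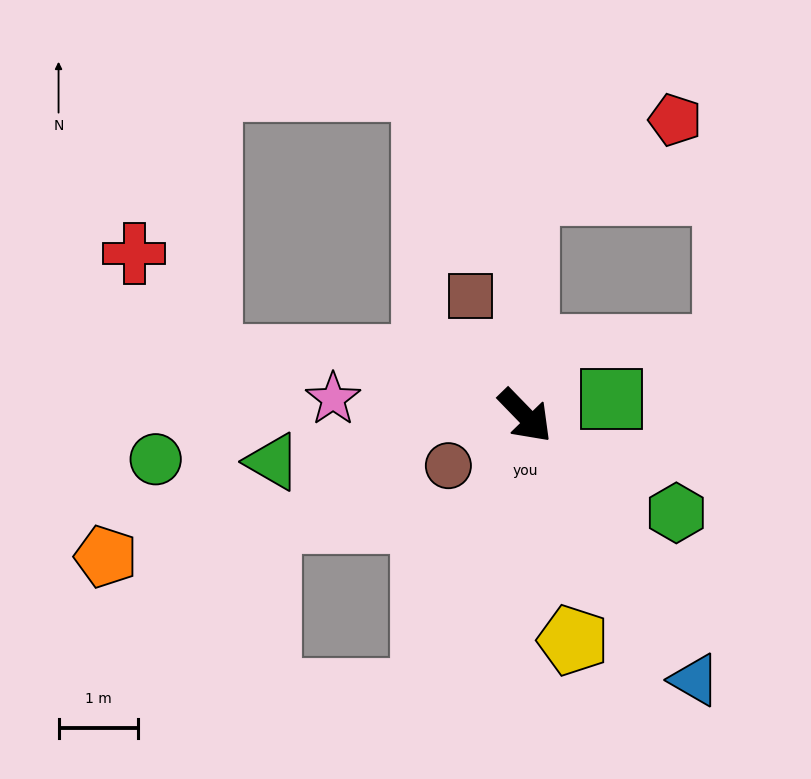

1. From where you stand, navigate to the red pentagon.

blocked — turn left 136°, forward 2.8 m, then turn right 65°, forward 2.1 m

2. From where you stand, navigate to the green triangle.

turn right 124°, forward 3.2 m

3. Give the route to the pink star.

turn right 139°, forward 2.4 m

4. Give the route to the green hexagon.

turn left 13°, forward 2.3 m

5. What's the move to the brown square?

turn left 160°, forward 1.7 m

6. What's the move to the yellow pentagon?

turn right 32°, forward 2.9 m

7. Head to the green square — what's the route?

turn left 57°, forward 1.1 m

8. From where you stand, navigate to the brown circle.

turn right 101°, forward 1.2 m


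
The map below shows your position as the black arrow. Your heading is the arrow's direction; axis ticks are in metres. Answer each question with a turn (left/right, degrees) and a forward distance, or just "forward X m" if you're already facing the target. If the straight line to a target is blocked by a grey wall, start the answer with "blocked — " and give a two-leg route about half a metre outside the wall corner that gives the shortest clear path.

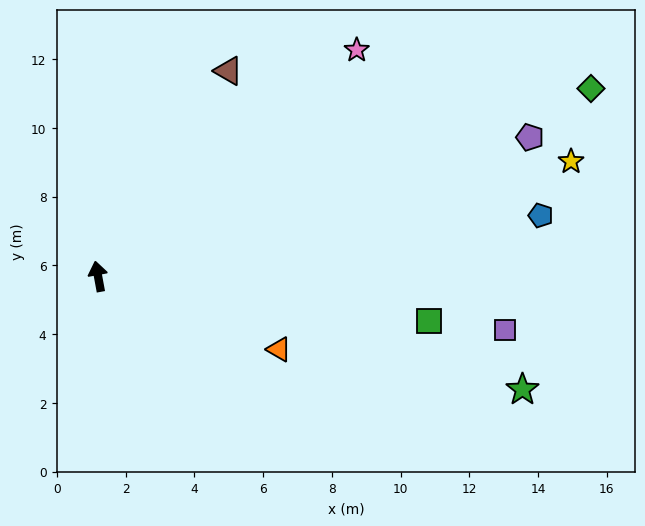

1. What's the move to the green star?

turn right 115°, forward 12.8 m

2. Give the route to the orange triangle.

turn right 122°, forward 5.7 m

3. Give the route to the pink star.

turn right 59°, forward 10.0 m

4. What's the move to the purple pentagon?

turn right 83°, forward 13.2 m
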